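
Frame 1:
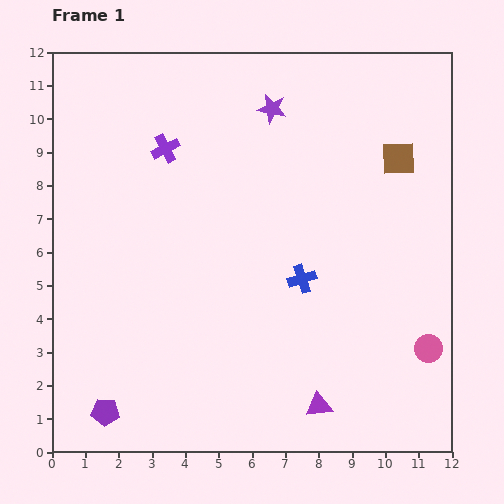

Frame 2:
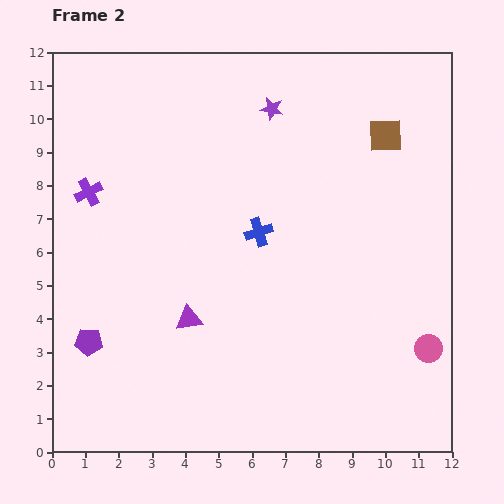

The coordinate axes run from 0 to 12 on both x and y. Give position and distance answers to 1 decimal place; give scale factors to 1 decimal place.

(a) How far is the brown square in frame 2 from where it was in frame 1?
0.8

The brown square moved from (10.4, 8.8) to (10.0, 9.5), a distance of √(0.4² + 0.7²) ≈ 0.8.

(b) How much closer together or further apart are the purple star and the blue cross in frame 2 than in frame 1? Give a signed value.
-1.5

Distance in frame 1: 5.2. Distance in frame 2: 3.7.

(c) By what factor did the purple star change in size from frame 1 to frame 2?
0.8×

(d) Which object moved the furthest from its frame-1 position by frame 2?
the purple triangle

(moved 4.7; next 2.6)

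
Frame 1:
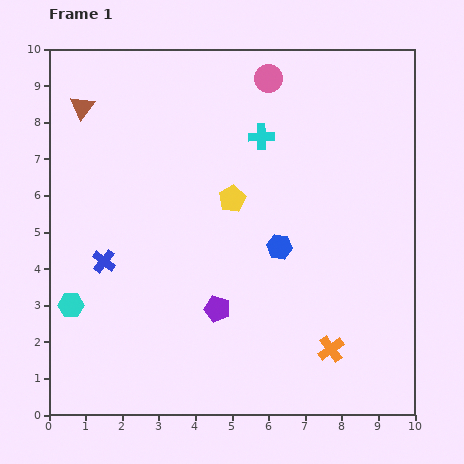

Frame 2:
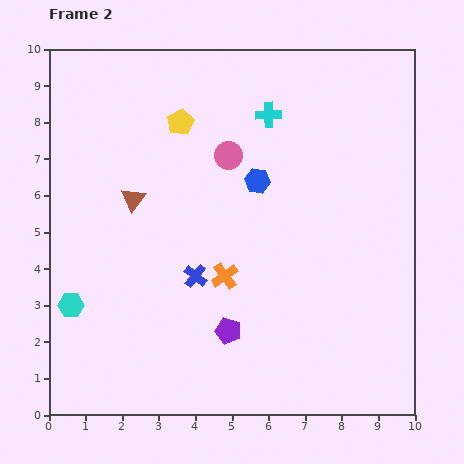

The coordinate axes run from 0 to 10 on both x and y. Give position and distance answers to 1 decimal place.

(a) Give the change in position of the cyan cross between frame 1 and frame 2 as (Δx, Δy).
(0.2, 0.6)

The cyan cross was at (5.8, 7.6) in frame 1 and (6.0, 8.2) in frame 2.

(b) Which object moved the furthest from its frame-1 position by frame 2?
the orange cross

(moved 3.5; next 2.9)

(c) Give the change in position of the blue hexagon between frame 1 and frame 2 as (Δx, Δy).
(-0.6, 1.8)

The blue hexagon was at (6.3, 4.6) in frame 1 and (5.7, 6.4) in frame 2.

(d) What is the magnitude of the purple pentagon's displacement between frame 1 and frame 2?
0.7

The purple pentagon moved from (4.6, 2.9) to (4.9, 2.3), a distance of √(0.3² + 0.6²) ≈ 0.7.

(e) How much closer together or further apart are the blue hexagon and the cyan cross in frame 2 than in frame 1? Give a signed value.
-1.2

Distance in frame 1: 3.0. Distance in frame 2: 1.8.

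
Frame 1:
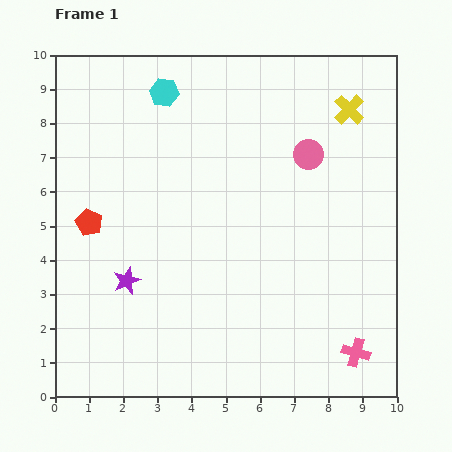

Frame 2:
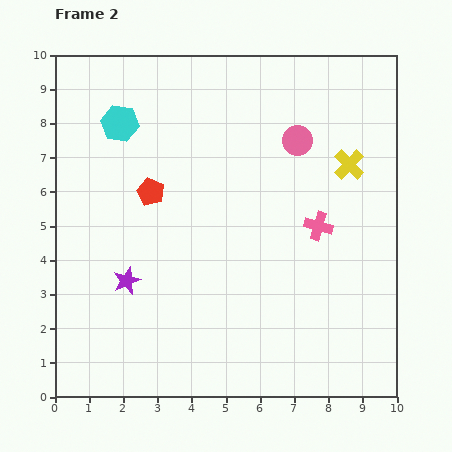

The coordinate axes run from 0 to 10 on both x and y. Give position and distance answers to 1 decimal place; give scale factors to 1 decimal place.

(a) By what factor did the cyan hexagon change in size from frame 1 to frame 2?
1.3×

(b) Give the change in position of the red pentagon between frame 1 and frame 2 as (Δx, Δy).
(1.8, 0.9)

The red pentagon was at (1.0, 5.1) in frame 1 and (2.8, 6.0) in frame 2.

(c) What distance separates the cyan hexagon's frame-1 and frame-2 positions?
1.6

The cyan hexagon moved from (3.2, 8.9) to (1.9, 8.0), a distance of √(1.3² + 0.9²) ≈ 1.6.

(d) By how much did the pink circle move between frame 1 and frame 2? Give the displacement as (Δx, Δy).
(-0.3, 0.4)

The pink circle was at (7.4, 7.1) in frame 1 and (7.1, 7.5) in frame 2.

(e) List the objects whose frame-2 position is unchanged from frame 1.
the purple star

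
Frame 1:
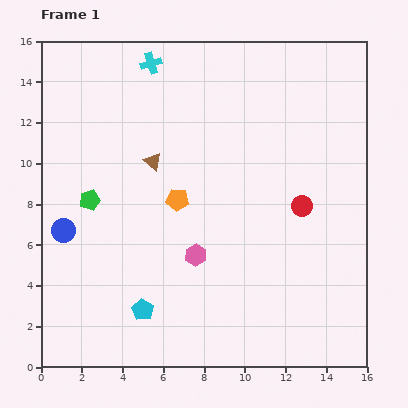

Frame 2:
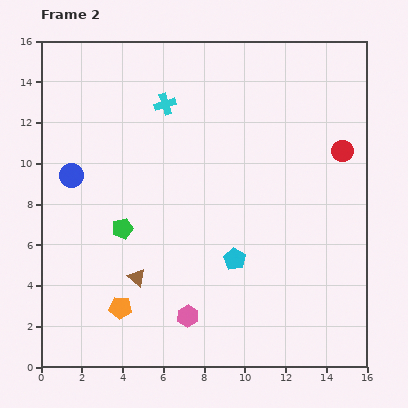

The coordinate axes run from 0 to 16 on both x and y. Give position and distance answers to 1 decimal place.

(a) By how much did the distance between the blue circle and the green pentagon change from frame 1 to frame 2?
+1.6

Distance in frame 1: 2.0. Distance in frame 2: 3.6.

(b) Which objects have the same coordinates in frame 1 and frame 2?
none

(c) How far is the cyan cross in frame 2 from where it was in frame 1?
2.1

The cyan cross moved from (5.4, 14.9) to (6.1, 12.9), a distance of √(0.7² + 2.0²) ≈ 2.1.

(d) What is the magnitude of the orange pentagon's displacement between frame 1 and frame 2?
6.0

The orange pentagon moved from (6.7, 8.2) to (3.9, 2.9), a distance of √(2.8² + 5.3²) ≈ 6.0.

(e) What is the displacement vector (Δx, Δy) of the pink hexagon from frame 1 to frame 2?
(-0.4, -3.0)

The pink hexagon was at (7.6, 5.5) in frame 1 and (7.2, 2.5) in frame 2.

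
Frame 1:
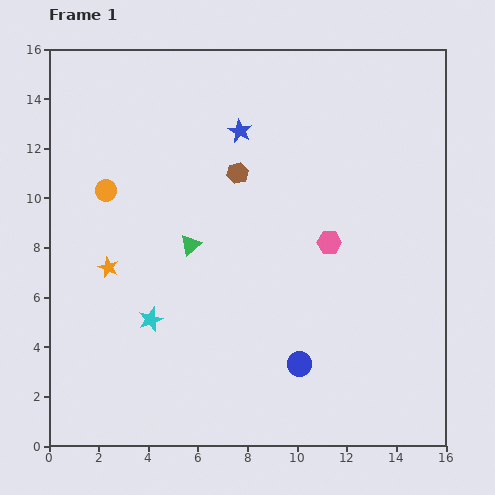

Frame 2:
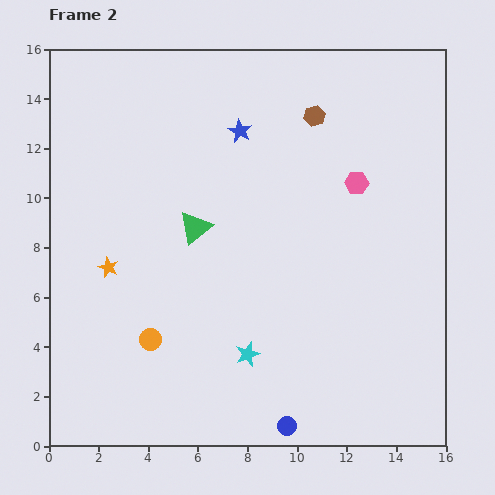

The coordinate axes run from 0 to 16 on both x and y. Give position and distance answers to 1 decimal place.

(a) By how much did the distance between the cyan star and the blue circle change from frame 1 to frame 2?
-3.0

Distance in frame 1: 6.3. Distance in frame 2: 3.3.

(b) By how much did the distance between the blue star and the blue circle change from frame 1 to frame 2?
+2.4

Distance in frame 1: 9.7. Distance in frame 2: 12.1.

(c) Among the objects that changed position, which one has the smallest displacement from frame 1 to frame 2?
the green triangle

(moved 0.7)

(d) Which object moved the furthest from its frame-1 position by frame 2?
the orange circle

(moved 6.3; next 4.1)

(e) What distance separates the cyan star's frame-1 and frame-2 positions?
4.1

The cyan star moved from (4.1, 5.1) to (8.0, 3.7), a distance of √(3.9² + 1.4²) ≈ 4.1.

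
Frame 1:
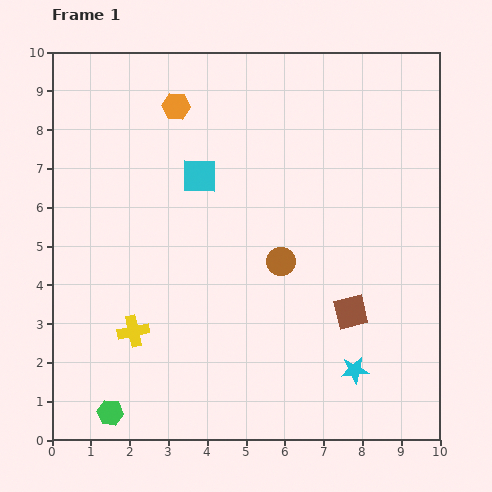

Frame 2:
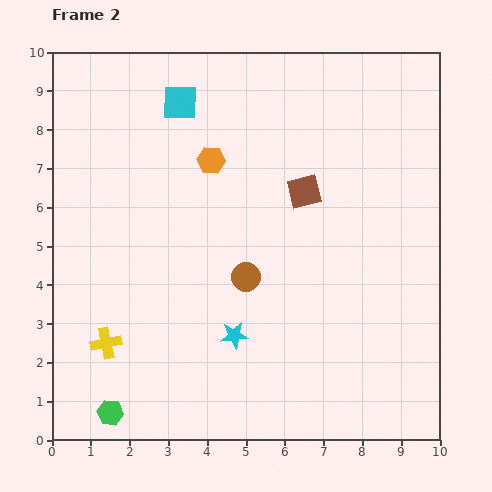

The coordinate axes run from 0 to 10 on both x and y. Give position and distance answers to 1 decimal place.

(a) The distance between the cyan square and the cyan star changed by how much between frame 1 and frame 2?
-0.2

Distance in frame 1: 6.4. Distance in frame 2: 6.2.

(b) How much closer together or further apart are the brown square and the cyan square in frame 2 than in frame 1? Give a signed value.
-1.3

Distance in frame 1: 5.2. Distance in frame 2: 3.9.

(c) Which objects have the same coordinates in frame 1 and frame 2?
the green hexagon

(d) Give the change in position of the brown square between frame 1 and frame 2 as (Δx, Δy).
(-1.2, 3.1)

The brown square was at (7.7, 3.3) in frame 1 and (6.5, 6.4) in frame 2.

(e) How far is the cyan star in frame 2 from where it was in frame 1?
3.2

The cyan star moved from (7.8, 1.8) to (4.7, 2.7), a distance of √(3.1² + 0.9²) ≈ 3.2.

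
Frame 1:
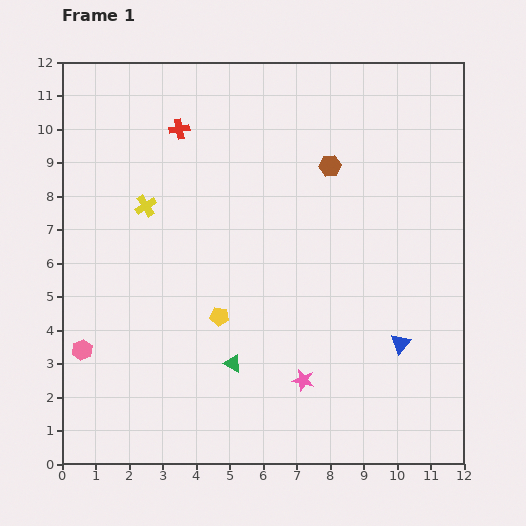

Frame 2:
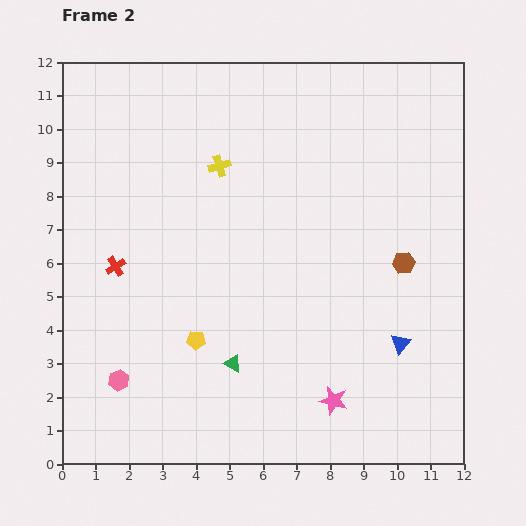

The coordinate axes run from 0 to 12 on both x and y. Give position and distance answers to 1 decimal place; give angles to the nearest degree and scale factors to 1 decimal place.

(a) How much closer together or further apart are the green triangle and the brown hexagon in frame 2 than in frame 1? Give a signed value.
-0.7

Distance in frame 1: 6.6. Distance in frame 2: 5.9.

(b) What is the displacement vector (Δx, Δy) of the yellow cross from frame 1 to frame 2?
(2.2, 1.2)

The yellow cross was at (2.5, 7.7) in frame 1 and (4.7, 8.9) in frame 2.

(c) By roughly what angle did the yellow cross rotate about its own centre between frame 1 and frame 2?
15° clockwise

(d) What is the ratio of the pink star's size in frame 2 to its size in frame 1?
1.3×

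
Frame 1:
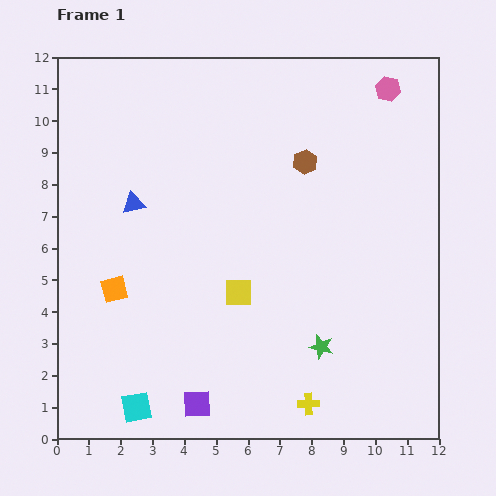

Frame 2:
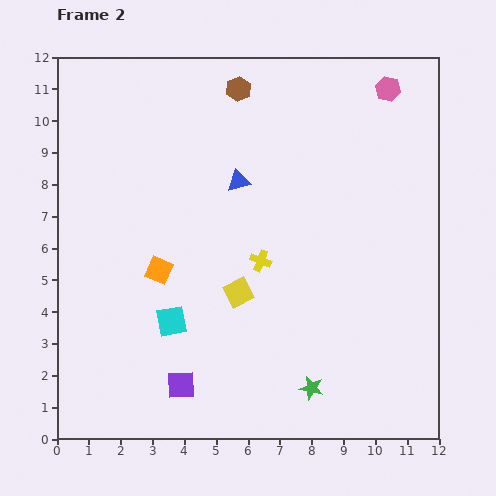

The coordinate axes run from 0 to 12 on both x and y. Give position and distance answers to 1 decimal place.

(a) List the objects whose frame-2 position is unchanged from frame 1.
the yellow square, the pink hexagon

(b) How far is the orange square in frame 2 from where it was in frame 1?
1.5

The orange square moved from (1.8, 4.7) to (3.2, 5.3), a distance of √(1.4² + 0.6²) ≈ 1.5.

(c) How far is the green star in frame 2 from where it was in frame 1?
1.3

The green star moved from (8.3, 2.9) to (8.0, 1.6), a distance of √(0.3² + 1.3²) ≈ 1.3.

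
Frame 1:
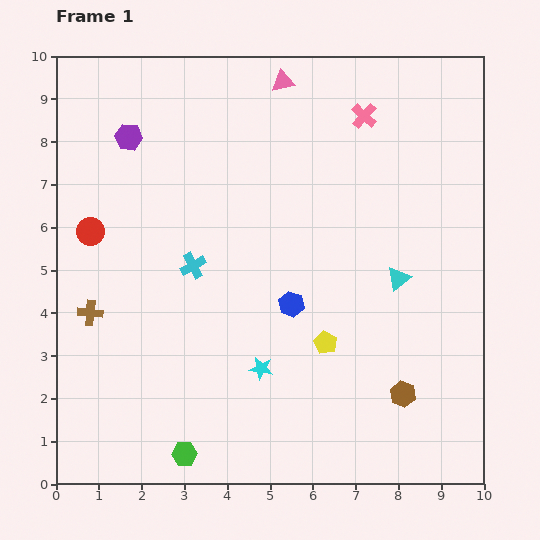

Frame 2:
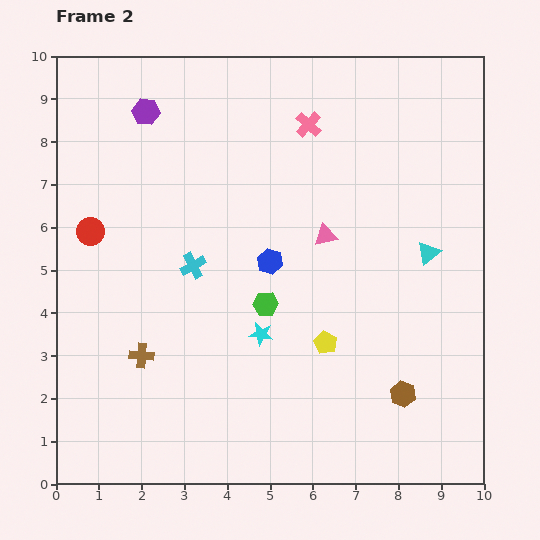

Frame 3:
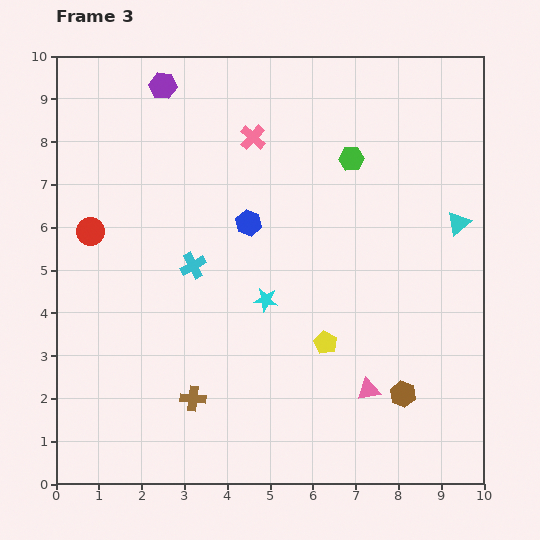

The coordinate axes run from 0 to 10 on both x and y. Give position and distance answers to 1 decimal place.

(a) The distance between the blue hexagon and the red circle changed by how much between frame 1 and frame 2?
-0.7

Distance in frame 1: 5.0. Distance in frame 2: 4.3.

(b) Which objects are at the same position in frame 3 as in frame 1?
the red circle, the cyan cross, the brown hexagon, the yellow pentagon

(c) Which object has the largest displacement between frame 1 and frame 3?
the green hexagon

(moved 7.9; next 7.5)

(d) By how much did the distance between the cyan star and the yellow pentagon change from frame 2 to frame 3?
+0.2

Distance in frame 2: 1.5. Distance in frame 3: 1.7.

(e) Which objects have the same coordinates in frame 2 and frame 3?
the red circle, the cyan cross, the brown hexagon, the yellow pentagon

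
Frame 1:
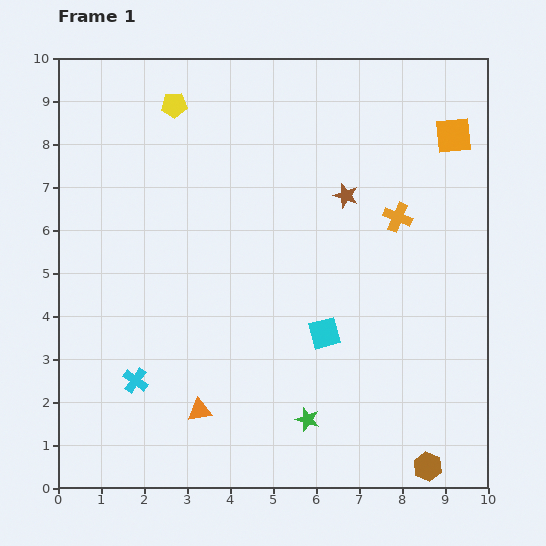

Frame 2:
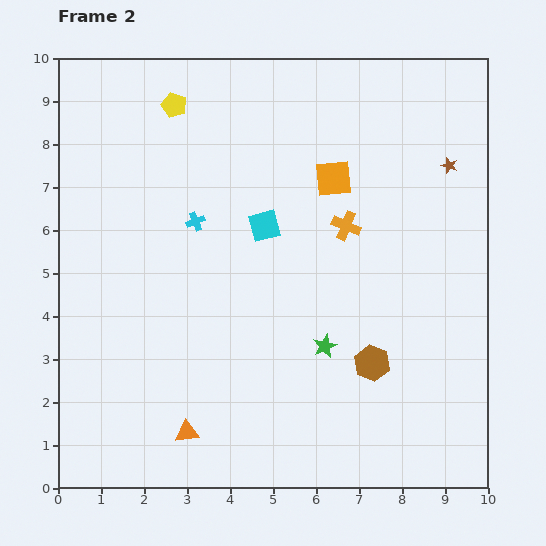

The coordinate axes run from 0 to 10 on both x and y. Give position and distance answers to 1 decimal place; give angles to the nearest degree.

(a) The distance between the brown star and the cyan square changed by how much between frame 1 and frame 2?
+1.3

Distance in frame 1: 3.2. Distance in frame 2: 4.5.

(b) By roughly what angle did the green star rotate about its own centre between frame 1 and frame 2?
31° clockwise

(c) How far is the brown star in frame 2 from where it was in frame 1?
2.5

The brown star moved from (6.7, 6.8) to (9.1, 7.5), a distance of √(2.4² + 0.7²) ≈ 2.5.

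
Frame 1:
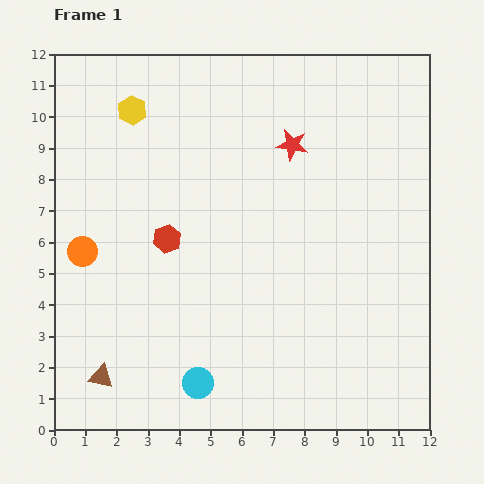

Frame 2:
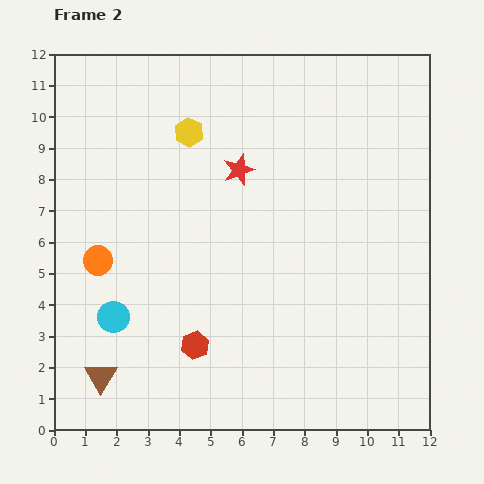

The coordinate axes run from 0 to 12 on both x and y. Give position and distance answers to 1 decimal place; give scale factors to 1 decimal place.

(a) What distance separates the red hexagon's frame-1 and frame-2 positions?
3.5

The red hexagon moved from (3.6, 6.1) to (4.5, 2.7), a distance of √(0.9² + 3.4²) ≈ 3.5.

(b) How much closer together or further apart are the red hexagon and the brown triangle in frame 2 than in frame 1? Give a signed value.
-1.7

Distance in frame 1: 4.9. Distance in frame 2: 3.2.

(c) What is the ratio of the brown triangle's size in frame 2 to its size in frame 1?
1.3×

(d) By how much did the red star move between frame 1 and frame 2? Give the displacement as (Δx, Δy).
(-1.7, -0.8)

The red star was at (7.6, 9.1) in frame 1 and (5.9, 8.3) in frame 2.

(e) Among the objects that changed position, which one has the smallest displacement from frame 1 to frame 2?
the orange circle

(moved 0.6)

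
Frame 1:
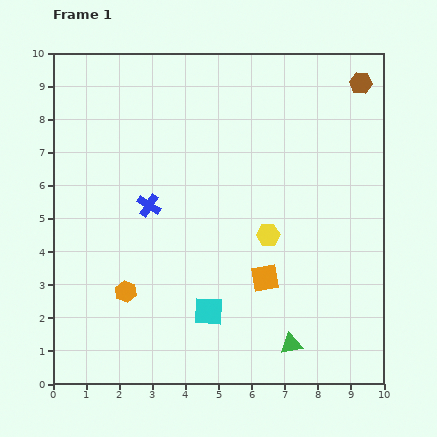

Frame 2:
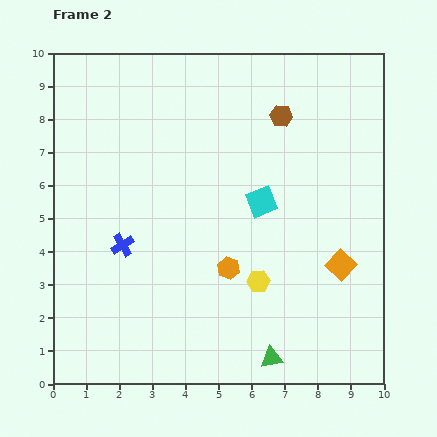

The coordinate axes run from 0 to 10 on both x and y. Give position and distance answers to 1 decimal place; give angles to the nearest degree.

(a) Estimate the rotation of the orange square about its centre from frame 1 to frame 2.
36° counter-clockwise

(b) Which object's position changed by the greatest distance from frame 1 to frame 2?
the cyan square

(moved 3.7; next 3.2)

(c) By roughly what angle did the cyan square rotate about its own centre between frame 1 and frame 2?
24° counter-clockwise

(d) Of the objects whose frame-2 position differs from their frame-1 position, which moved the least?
the green triangle

(moved 0.7)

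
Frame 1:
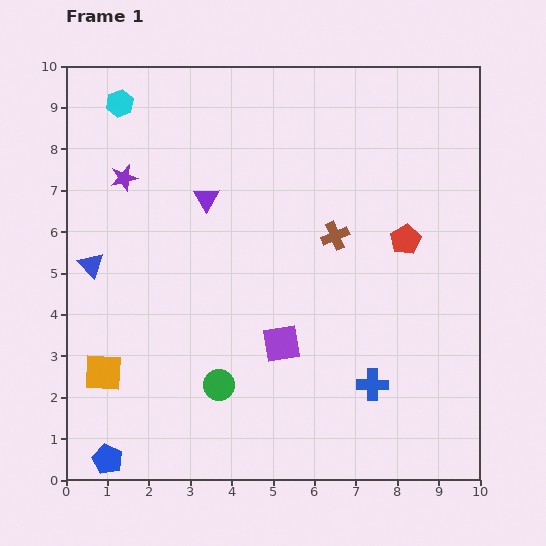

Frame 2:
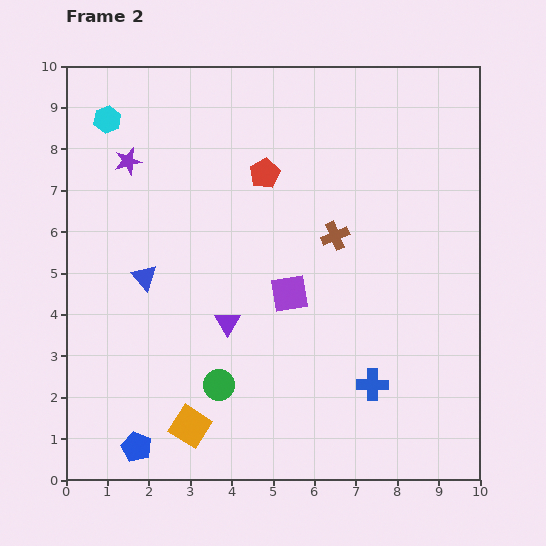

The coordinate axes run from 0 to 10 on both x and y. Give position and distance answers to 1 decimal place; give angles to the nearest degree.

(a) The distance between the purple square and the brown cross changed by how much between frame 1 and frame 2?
-1.1

Distance in frame 1: 2.9. Distance in frame 2: 1.8.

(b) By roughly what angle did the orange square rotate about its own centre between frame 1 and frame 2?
29° clockwise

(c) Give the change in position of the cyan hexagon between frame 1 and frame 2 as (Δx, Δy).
(-0.3, -0.4)

The cyan hexagon was at (1.3, 9.1) in frame 1 and (1.0, 8.7) in frame 2.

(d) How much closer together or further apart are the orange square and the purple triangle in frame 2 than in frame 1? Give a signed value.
-2.2

Distance in frame 1: 4.9. Distance in frame 2: 2.7.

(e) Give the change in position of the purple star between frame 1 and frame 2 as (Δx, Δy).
(0.1, 0.4)

The purple star was at (1.4, 7.3) in frame 1 and (1.5, 7.7) in frame 2.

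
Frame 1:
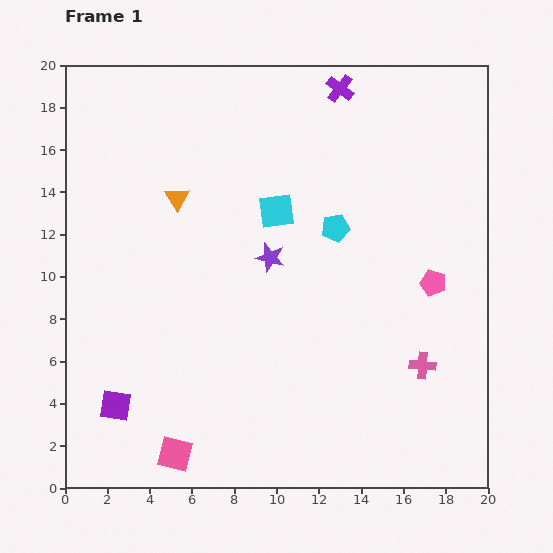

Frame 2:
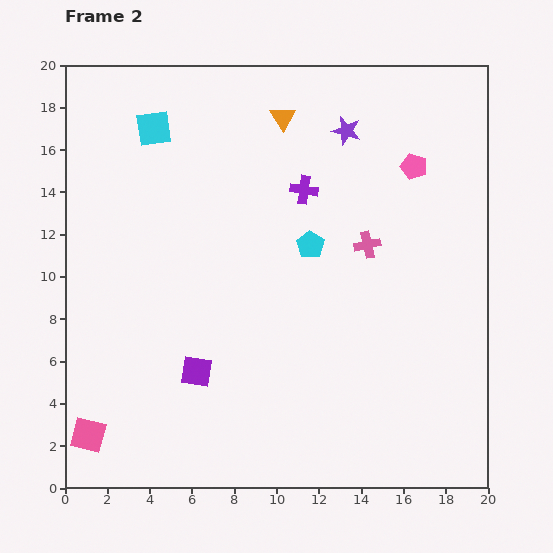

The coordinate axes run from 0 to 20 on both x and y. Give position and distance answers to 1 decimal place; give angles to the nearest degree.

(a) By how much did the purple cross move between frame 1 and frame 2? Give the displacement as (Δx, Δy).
(-1.7, -4.8)

The purple cross was at (13.0, 18.9) in frame 1 and (11.3, 14.1) in frame 2.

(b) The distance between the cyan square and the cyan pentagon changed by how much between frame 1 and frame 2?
+6.3

Distance in frame 1: 2.9. Distance in frame 2: 9.2.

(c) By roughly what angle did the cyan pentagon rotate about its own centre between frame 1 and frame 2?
26° counter-clockwise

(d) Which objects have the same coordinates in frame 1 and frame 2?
none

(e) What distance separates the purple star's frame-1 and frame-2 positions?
7.0

The purple star moved from (9.7, 10.9) to (13.3, 16.9), a distance of √(3.6² + 6.0²) ≈ 7.0.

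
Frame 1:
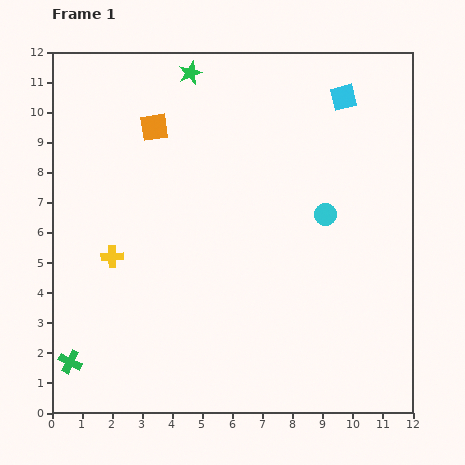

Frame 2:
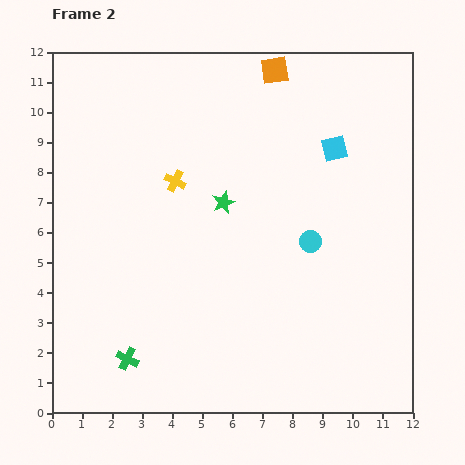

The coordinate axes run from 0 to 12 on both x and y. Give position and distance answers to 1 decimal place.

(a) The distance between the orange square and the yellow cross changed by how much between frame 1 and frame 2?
+0.5

Distance in frame 1: 4.5. Distance in frame 2: 5.0.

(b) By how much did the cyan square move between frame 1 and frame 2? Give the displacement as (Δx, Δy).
(-0.3, -1.7)

The cyan square was at (9.7, 10.5) in frame 1 and (9.4, 8.8) in frame 2.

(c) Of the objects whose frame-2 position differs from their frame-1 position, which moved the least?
the cyan circle

(moved 1.0)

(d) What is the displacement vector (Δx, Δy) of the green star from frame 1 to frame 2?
(1.1, -4.3)

The green star was at (4.6, 11.3) in frame 1 and (5.7, 7.0) in frame 2.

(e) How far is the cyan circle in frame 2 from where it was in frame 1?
1.0

The cyan circle moved from (9.1, 6.6) to (8.6, 5.7), a distance of √(0.5² + 0.9²) ≈ 1.0.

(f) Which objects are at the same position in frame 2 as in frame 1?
none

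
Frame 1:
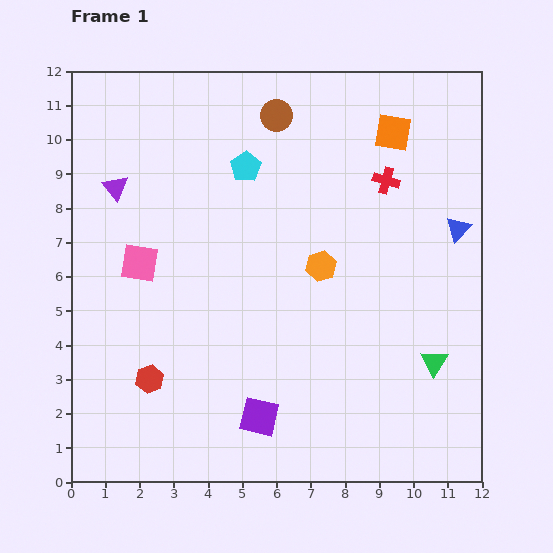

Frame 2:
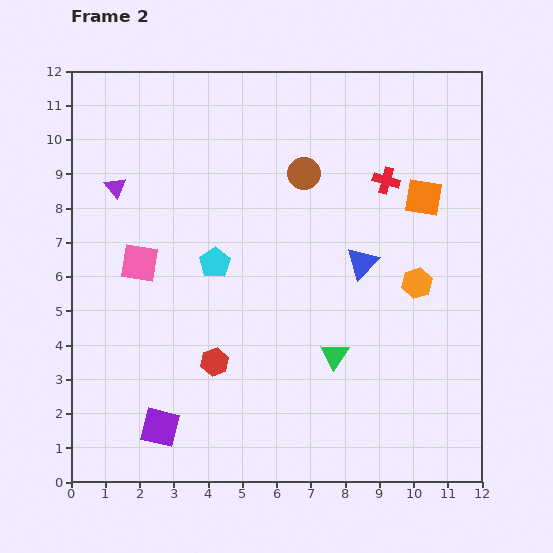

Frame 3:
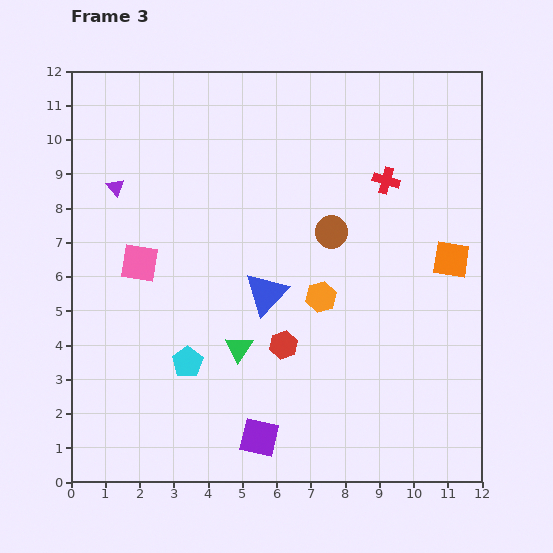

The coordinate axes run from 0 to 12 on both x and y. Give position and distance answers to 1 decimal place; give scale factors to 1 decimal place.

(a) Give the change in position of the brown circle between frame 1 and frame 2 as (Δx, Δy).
(0.8, -1.7)

The brown circle was at (6.0, 10.7) in frame 1 and (6.8, 9.0) in frame 2.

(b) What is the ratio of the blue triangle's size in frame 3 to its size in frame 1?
1.7×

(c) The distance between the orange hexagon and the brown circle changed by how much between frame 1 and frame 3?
-2.7

Distance in frame 1: 4.6. Distance in frame 3: 1.9.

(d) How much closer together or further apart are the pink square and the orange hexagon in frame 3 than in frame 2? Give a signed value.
-2.7

Distance in frame 2: 8.1. Distance in frame 3: 5.4.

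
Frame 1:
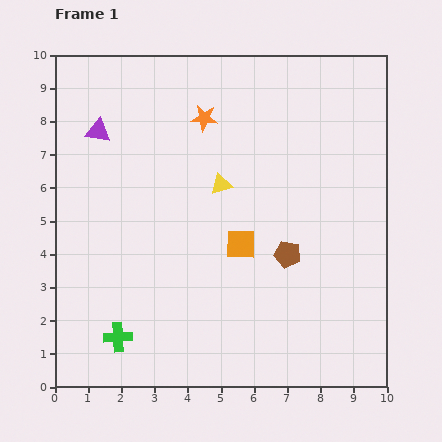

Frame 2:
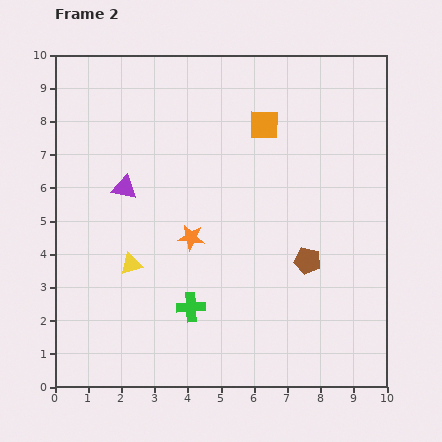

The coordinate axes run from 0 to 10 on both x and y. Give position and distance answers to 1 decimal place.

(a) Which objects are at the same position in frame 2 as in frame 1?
none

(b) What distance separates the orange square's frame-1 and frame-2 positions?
3.7

The orange square moved from (5.6, 4.3) to (6.3, 7.9), a distance of √(0.7² + 3.6²) ≈ 3.7.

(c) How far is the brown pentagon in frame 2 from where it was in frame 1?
0.6

The brown pentagon moved from (7.0, 4.0) to (7.6, 3.8), a distance of √(0.6² + 0.2²) ≈ 0.6.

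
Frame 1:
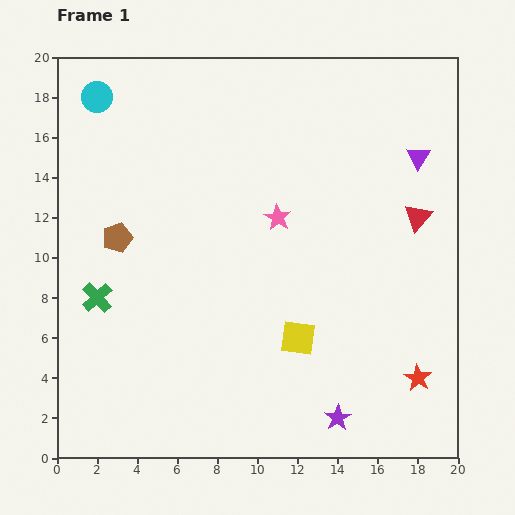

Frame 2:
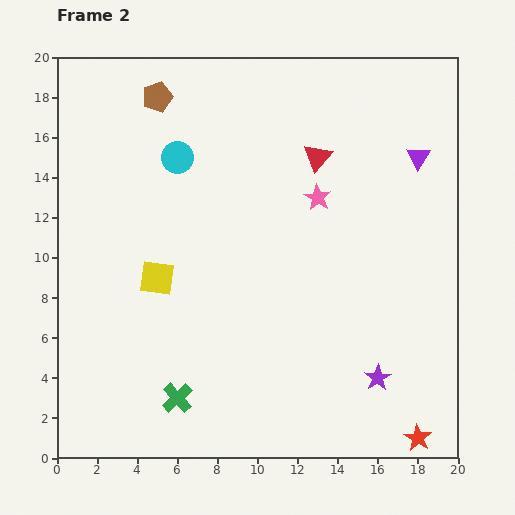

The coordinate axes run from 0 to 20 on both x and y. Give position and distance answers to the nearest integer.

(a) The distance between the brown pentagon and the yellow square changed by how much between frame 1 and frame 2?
-1

Distance in frame 1: 10. Distance in frame 2: 9.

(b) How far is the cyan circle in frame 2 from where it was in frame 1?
5

The cyan circle moved from (2, 18) to (6, 15), a distance of √(4² + 3²) ≈ 5.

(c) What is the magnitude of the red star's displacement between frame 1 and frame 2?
3

The red star moved from (18, 4) to (18, 1), a distance of √(0² + 3²) ≈ 3.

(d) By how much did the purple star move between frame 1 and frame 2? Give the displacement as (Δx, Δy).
(2, 2)

The purple star was at (14, 2) in frame 1 and (16, 4) in frame 2.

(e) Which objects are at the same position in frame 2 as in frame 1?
the purple triangle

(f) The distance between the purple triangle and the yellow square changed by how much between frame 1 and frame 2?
+3

Distance in frame 1: 11. Distance in frame 2: 14.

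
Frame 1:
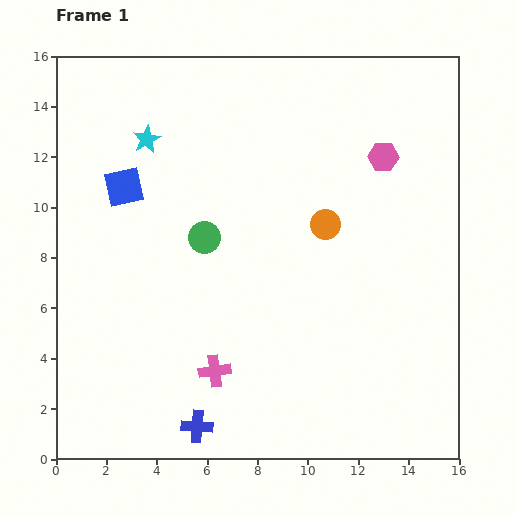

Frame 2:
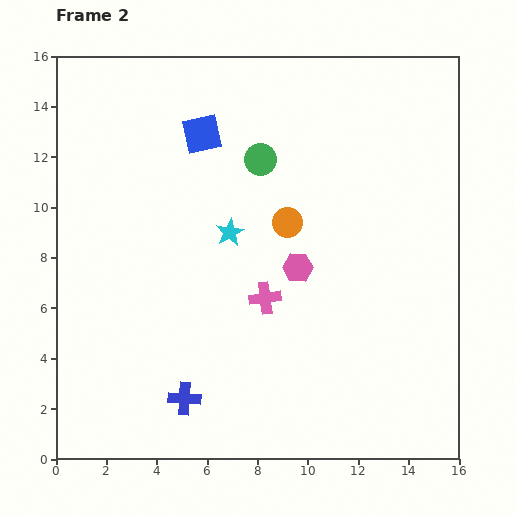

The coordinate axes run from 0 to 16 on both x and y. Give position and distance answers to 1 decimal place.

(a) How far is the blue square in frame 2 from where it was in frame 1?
3.7

The blue square moved from (2.7, 10.8) to (5.8, 12.9), a distance of √(3.1² + 2.1²) ≈ 3.7.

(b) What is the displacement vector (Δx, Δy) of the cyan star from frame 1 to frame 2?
(3.3, -3.7)

The cyan star was at (3.6, 12.7) in frame 1 and (6.9, 9.0) in frame 2.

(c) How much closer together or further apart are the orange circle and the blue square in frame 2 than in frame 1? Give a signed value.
-3.2

Distance in frame 1: 8.1. Distance in frame 2: 4.9.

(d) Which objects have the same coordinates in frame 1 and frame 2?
none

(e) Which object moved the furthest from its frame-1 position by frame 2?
the pink hexagon

(moved 5.6; next 5.0)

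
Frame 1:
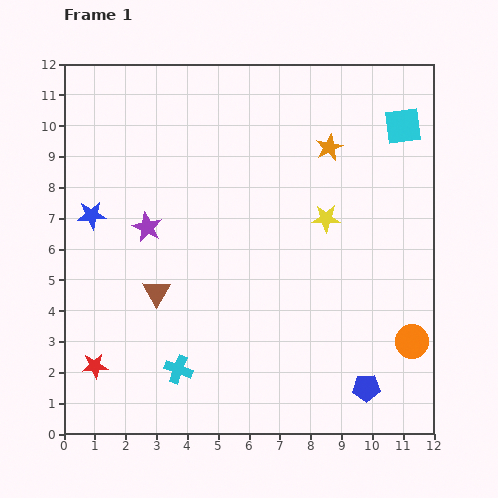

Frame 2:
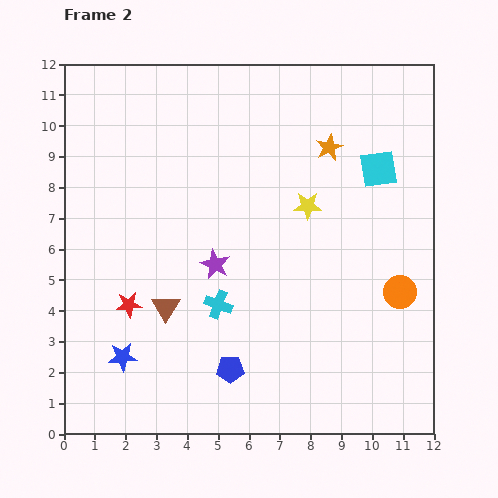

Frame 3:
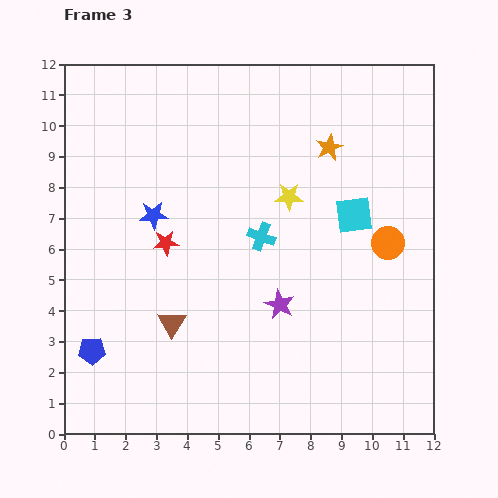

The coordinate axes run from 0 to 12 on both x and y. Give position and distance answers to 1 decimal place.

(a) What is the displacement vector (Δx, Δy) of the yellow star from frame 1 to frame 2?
(-0.6, 0.4)

The yellow star was at (8.5, 7.0) in frame 1 and (7.9, 7.4) in frame 2.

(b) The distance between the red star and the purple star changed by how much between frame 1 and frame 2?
-1.7

Distance in frame 1: 4.8. Distance in frame 2: 3.1.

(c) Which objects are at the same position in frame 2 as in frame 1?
the orange star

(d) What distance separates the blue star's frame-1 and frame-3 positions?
2.0

The blue star moved from (0.9, 7.1) to (2.9, 7.1), a distance of √(2.0² + 0.0²) ≈ 2.0.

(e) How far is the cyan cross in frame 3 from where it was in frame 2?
2.6

The cyan cross moved from (5.0, 4.2) to (6.4, 6.4), a distance of √(1.4² + 2.2²) ≈ 2.6.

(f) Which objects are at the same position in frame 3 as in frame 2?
the orange star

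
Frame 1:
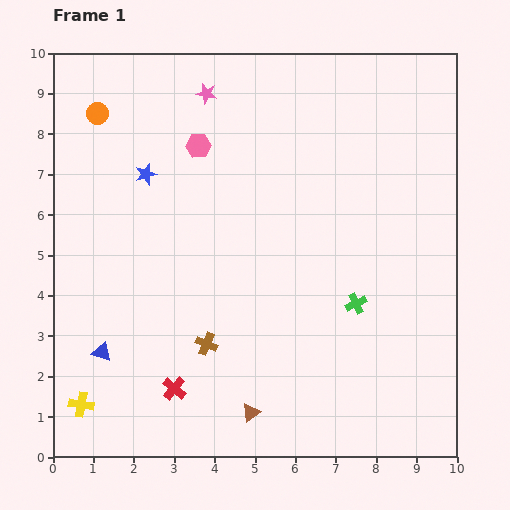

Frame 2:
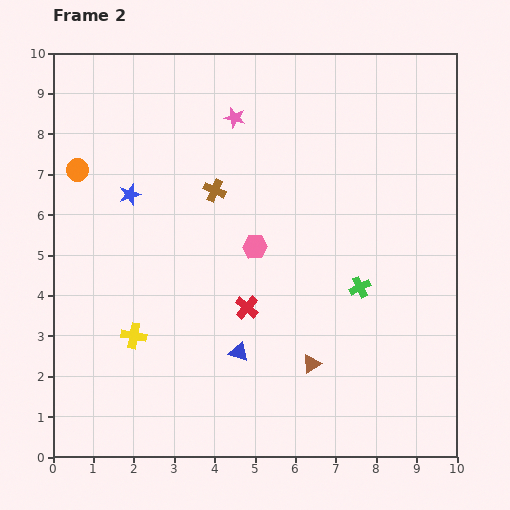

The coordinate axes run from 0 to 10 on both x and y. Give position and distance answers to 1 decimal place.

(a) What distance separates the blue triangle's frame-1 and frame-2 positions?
3.4

The blue triangle moved from (1.2, 2.6) to (4.6, 2.6), a distance of √(3.4² + 0.0²) ≈ 3.4.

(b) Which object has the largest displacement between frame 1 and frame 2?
the brown cross

(moved 3.8; next 3.4)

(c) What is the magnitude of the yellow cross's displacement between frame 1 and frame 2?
2.1

The yellow cross moved from (0.7, 1.3) to (2.0, 3.0), a distance of √(1.3² + 1.7²) ≈ 2.1.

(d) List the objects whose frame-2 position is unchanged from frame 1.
none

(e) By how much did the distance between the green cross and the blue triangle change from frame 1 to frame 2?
-3.0

Distance in frame 1: 6.4. Distance in frame 2: 3.4.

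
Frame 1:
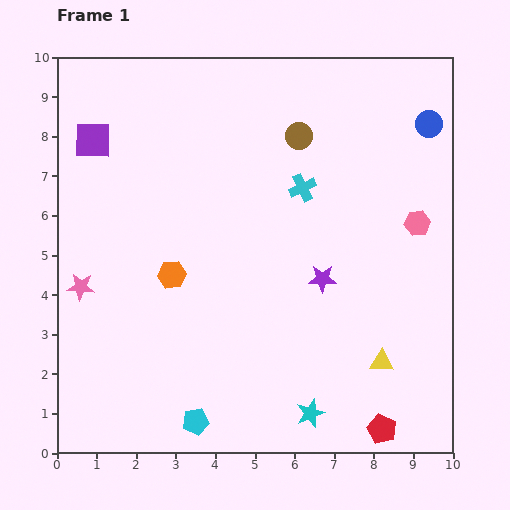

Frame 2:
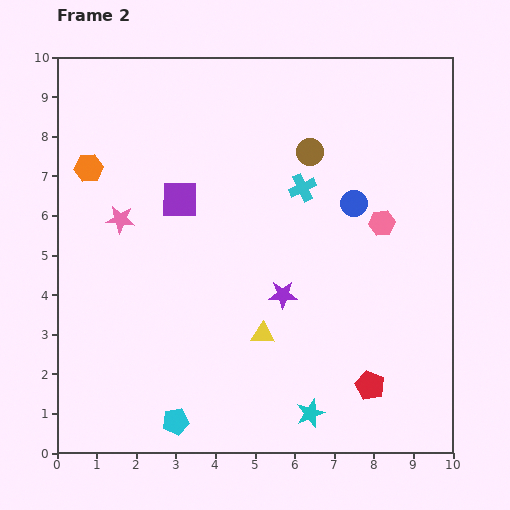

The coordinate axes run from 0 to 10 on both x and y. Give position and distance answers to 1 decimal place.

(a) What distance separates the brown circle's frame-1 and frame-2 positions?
0.5

The brown circle moved from (6.1, 8.0) to (6.4, 7.6), a distance of √(0.3² + 0.4²) ≈ 0.5.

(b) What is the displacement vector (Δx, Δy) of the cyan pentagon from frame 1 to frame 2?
(-0.5, 0.0)

The cyan pentagon was at (3.5, 0.8) in frame 1 and (3.0, 0.8) in frame 2.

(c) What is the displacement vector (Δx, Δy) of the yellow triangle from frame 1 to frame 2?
(-3.0, 0.7)

The yellow triangle was at (8.2, 2.3) in frame 1 and (5.2, 3.0) in frame 2.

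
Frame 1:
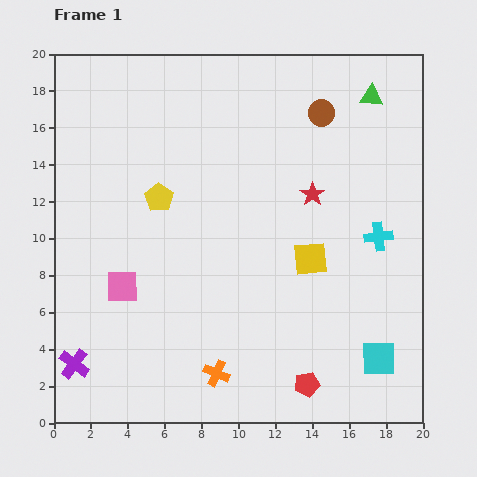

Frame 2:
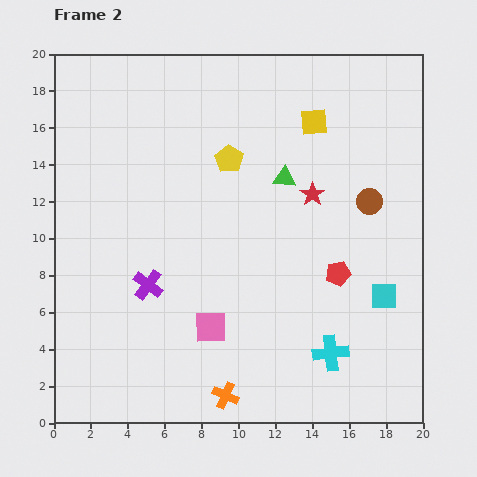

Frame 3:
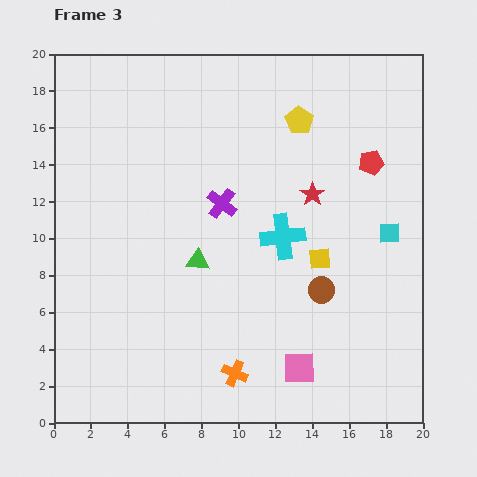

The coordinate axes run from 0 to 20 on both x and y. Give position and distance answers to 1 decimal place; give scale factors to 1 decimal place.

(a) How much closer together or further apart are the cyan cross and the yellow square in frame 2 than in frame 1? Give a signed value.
+8.6

Distance in frame 1: 3.9. Distance in frame 2: 12.5.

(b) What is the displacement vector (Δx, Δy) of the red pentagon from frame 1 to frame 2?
(1.7, 6.0)

The red pentagon was at (13.7, 2.1) in frame 1 and (15.4, 8.1) in frame 2.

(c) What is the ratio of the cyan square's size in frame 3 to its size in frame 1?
0.6×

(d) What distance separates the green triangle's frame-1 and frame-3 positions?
12.9

The green triangle moved from (17.2, 17.7) to (7.8, 8.8), a distance of √(9.4² + 8.9²) ≈ 12.9.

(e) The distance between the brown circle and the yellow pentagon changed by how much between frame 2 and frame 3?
+1.4

Distance in frame 2: 7.9. Distance in frame 3: 9.3.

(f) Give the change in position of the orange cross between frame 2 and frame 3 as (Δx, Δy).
(0.5, 1.2)

The orange cross was at (9.3, 1.5) in frame 2 and (9.8, 2.7) in frame 3.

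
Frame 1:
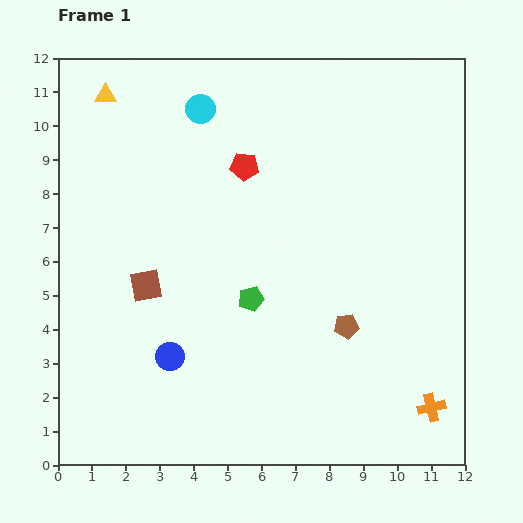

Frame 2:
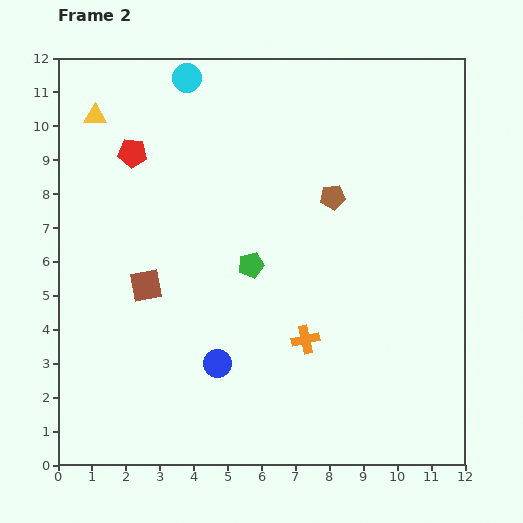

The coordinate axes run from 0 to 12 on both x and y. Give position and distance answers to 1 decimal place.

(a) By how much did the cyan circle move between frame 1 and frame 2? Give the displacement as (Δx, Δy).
(-0.4, 0.9)

The cyan circle was at (4.2, 10.5) in frame 1 and (3.8, 11.4) in frame 2.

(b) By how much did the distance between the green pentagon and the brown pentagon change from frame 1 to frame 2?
+0.2

Distance in frame 1: 2.9. Distance in frame 2: 3.1.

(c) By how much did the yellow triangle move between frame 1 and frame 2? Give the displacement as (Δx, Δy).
(-0.3, -0.6)

The yellow triangle was at (1.4, 10.9) in frame 1 and (1.1, 10.3) in frame 2.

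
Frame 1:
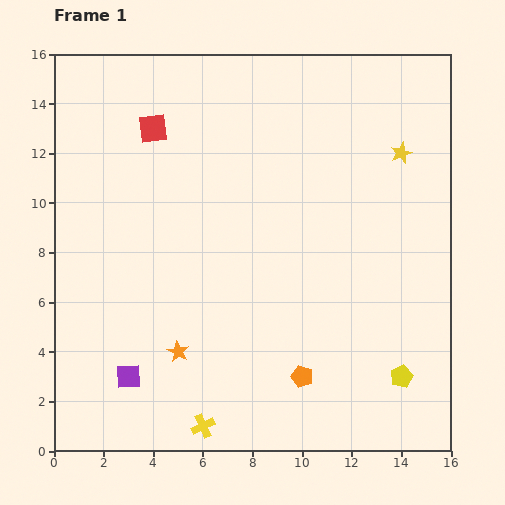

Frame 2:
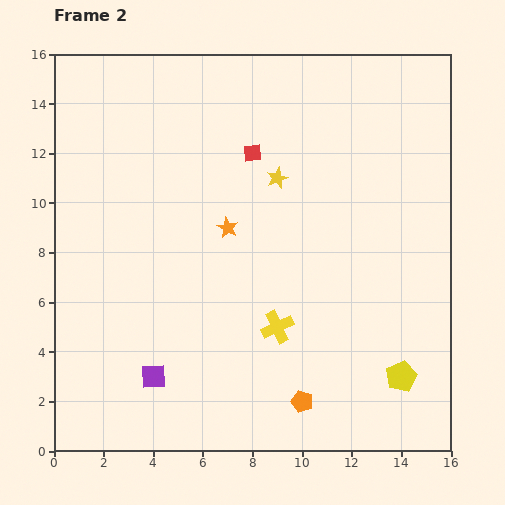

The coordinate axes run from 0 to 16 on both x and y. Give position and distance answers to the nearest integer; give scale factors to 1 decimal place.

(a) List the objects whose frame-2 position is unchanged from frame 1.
the yellow pentagon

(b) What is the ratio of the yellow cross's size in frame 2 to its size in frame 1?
1.4×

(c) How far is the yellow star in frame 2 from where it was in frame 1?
5

The yellow star moved from (14, 12) to (9, 11), a distance of √(5² + 1²) ≈ 5.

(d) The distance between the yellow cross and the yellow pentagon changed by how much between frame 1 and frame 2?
-3

Distance in frame 1: 8. Distance in frame 2: 5.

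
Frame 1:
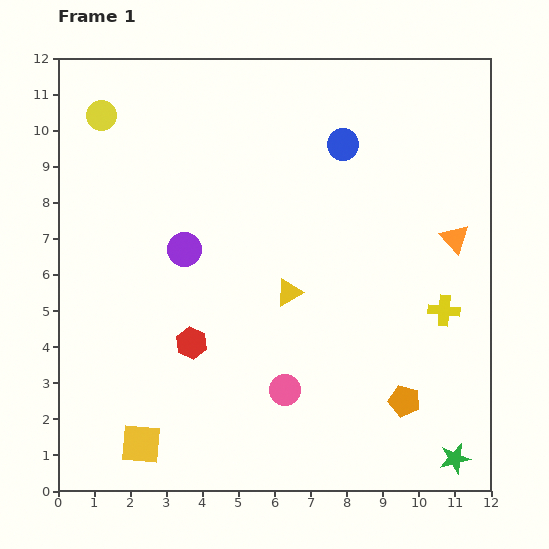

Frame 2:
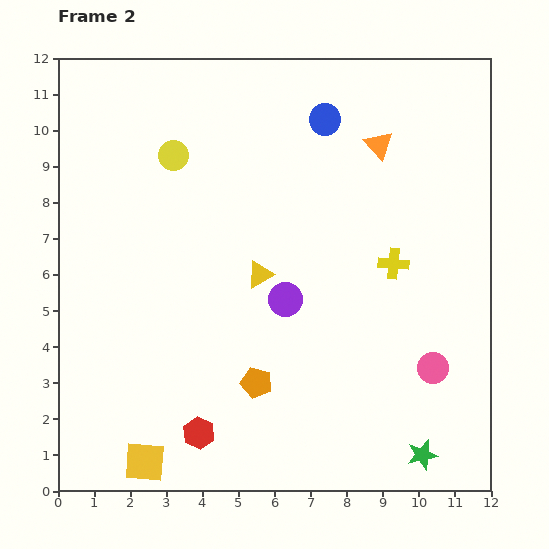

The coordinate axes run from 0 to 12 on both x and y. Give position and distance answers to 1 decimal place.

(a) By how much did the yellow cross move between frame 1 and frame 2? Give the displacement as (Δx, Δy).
(-1.4, 1.3)

The yellow cross was at (10.7, 5.0) in frame 1 and (9.3, 6.3) in frame 2.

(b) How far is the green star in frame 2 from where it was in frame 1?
0.9

The green star moved from (11.0, 0.9) to (10.1, 1.0), a distance of √(0.9² + 0.1²) ≈ 0.9.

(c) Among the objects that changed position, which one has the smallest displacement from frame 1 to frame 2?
the yellow square

(moved 0.5)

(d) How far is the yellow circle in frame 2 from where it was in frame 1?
2.3

The yellow circle moved from (1.2, 10.4) to (3.2, 9.3), a distance of √(2.0² + 1.1²) ≈ 2.3.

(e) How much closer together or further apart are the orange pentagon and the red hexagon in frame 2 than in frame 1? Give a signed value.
-4.0

Distance in frame 1: 6.1. Distance in frame 2: 2.1.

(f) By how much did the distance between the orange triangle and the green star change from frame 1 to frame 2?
+2.6

Distance in frame 1: 6.1. Distance in frame 2: 8.7.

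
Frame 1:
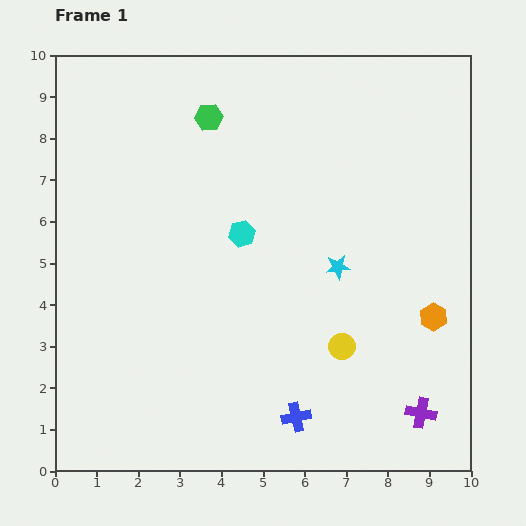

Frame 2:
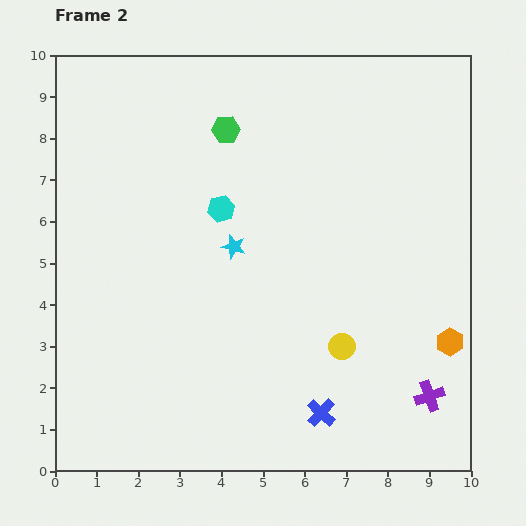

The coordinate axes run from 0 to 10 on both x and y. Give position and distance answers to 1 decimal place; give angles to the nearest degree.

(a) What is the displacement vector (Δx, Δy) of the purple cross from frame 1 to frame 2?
(0.2, 0.4)

The purple cross was at (8.8, 1.4) in frame 1 and (9.0, 1.8) in frame 2.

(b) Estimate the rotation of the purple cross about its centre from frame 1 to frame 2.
31° counter-clockwise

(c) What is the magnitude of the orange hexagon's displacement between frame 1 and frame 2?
0.7

The orange hexagon moved from (9.1, 3.7) to (9.5, 3.1), a distance of √(0.4² + 0.6²) ≈ 0.7.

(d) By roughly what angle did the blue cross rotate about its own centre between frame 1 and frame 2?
35° counter-clockwise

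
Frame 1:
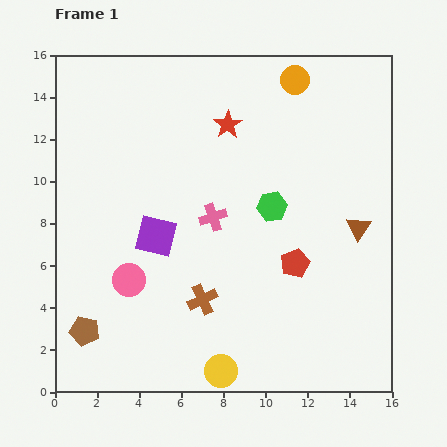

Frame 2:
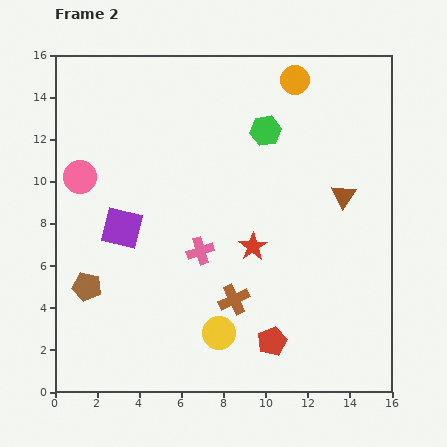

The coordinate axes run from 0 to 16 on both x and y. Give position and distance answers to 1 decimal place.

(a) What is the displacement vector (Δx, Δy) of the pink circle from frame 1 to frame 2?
(-2.3, 4.9)

The pink circle was at (3.5, 5.3) in frame 1 and (1.2, 10.2) in frame 2.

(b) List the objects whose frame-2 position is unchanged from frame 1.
the orange circle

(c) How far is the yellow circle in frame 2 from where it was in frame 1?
1.8

The yellow circle moved from (7.9, 1.0) to (7.8, 2.8), a distance of √(0.1² + 1.8²) ≈ 1.8.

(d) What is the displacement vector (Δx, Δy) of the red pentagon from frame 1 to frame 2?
(-1.1, -3.7)

The red pentagon was at (11.4, 6.1) in frame 1 and (10.3, 2.4) in frame 2.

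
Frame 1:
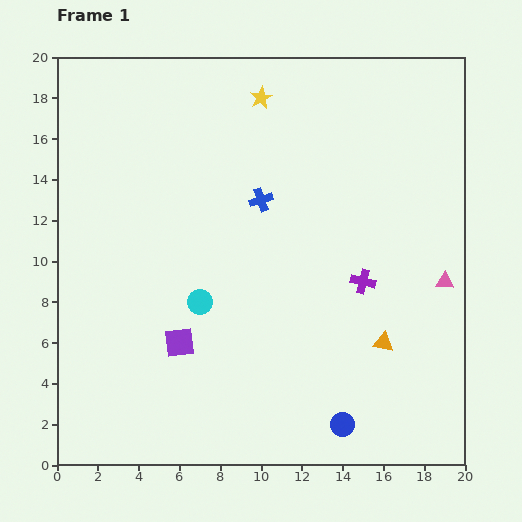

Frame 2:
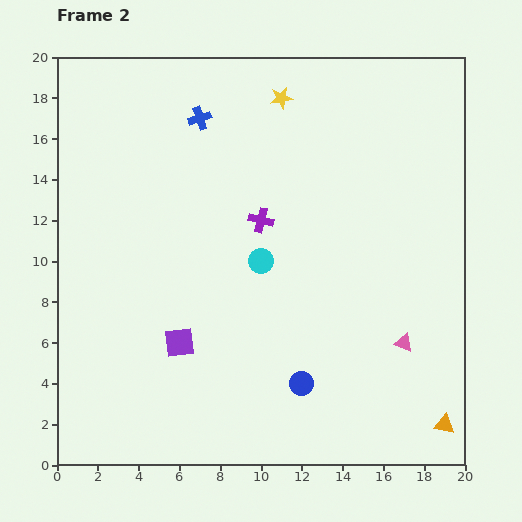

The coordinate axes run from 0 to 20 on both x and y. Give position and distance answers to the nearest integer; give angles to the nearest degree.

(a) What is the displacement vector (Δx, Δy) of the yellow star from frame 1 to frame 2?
(1, 0)

The yellow star was at (10, 18) in frame 1 and (11, 18) in frame 2.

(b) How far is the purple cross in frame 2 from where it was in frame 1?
6

The purple cross moved from (15, 9) to (10, 12), a distance of √(5² + 3²) ≈ 6.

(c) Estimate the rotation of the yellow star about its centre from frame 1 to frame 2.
18° clockwise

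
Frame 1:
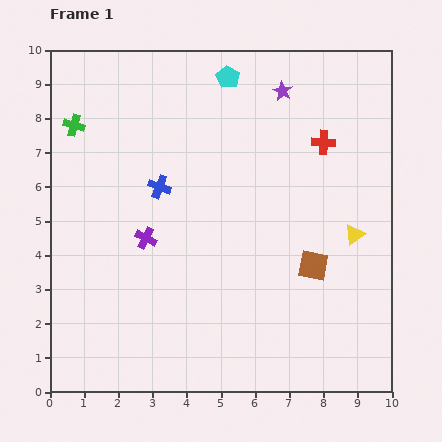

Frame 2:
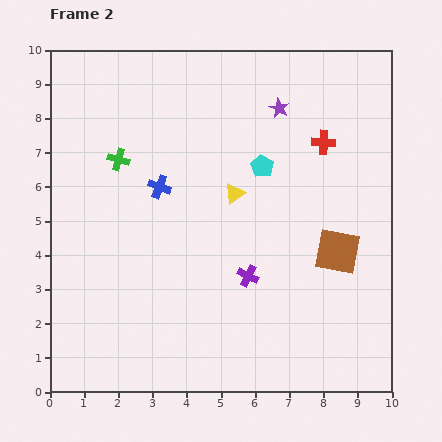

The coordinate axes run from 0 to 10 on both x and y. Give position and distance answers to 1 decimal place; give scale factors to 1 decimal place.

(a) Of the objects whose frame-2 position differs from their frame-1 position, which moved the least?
the purple star

(moved 0.5)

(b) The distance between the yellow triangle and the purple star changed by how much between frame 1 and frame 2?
-1.9

Distance in frame 1: 4.7. Distance in frame 2: 2.8.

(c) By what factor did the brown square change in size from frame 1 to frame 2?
1.5×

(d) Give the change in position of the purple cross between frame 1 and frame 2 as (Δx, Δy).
(3.0, -1.1)

The purple cross was at (2.8, 4.5) in frame 1 and (5.8, 3.4) in frame 2.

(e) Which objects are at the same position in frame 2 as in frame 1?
the blue cross, the red cross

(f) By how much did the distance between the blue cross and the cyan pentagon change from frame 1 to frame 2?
-0.7

Distance in frame 1: 3.8. Distance in frame 2: 3.1.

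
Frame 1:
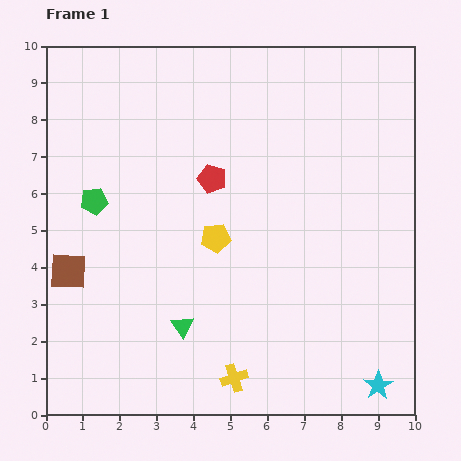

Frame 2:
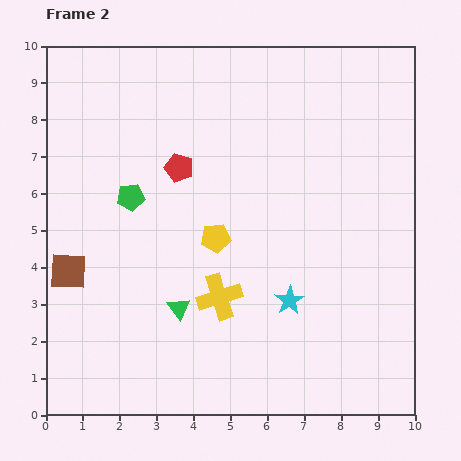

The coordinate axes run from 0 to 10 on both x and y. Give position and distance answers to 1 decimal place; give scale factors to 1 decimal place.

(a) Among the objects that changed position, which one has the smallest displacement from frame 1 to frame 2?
the green triangle

(moved 0.5)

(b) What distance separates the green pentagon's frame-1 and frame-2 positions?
1.0

The green pentagon moved from (1.3, 5.8) to (2.3, 5.9), a distance of √(1.0² + 0.1²) ≈ 1.0.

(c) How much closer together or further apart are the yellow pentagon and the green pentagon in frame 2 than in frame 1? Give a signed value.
-0.9

Distance in frame 1: 3.4. Distance in frame 2: 2.5.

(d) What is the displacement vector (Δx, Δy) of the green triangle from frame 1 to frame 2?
(-0.1, 0.5)

The green triangle was at (3.7, 2.4) in frame 1 and (3.6, 2.9) in frame 2.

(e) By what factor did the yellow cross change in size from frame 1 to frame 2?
1.7×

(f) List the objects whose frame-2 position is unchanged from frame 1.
the brown square, the yellow pentagon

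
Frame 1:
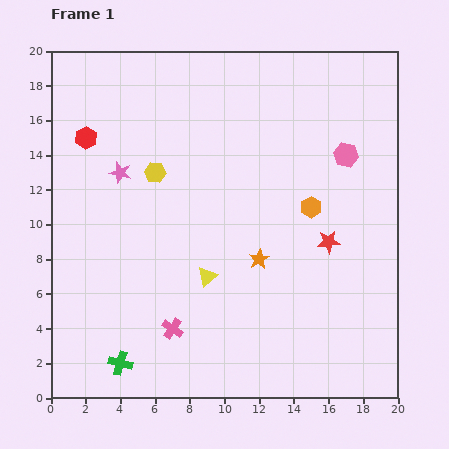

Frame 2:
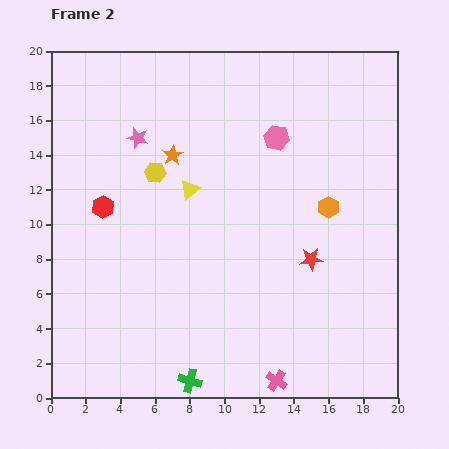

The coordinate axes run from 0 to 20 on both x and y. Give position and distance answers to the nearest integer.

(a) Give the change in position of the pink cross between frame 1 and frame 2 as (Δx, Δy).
(6, -3)

The pink cross was at (7, 4) in frame 1 and (13, 1) in frame 2.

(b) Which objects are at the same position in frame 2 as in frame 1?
the yellow hexagon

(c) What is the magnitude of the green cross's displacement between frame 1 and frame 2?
4

The green cross moved from (4, 2) to (8, 1), a distance of √(4² + 1²) ≈ 4.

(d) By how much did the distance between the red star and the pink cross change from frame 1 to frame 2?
-3

Distance in frame 1: 10. Distance in frame 2: 7.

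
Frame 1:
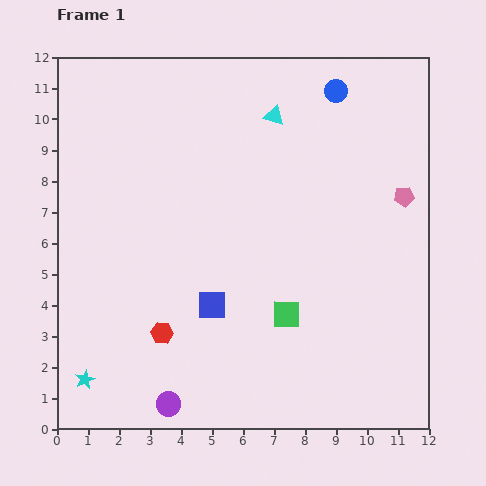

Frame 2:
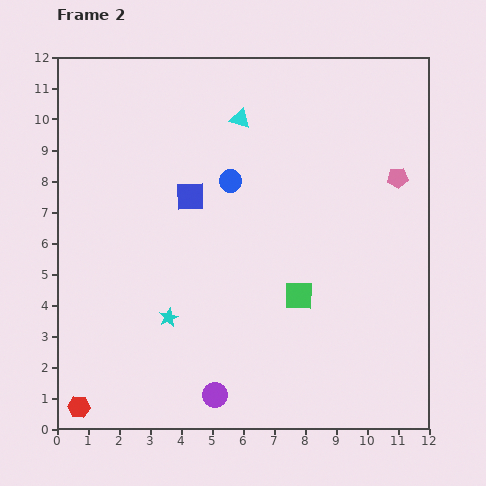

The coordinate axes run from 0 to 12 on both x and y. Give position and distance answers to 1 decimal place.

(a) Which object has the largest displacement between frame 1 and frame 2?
the blue circle

(moved 4.5; next 3.6)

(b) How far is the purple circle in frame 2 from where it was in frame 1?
1.5

The purple circle moved from (3.6, 0.8) to (5.1, 1.1), a distance of √(1.5² + 0.3²) ≈ 1.5.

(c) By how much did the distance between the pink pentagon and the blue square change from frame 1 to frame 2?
-0.4

Distance in frame 1: 7.1. Distance in frame 2: 6.7.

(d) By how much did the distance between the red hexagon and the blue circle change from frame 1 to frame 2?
-0.8

Distance in frame 1: 9.6. Distance in frame 2: 8.8.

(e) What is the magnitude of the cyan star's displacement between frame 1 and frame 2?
3.4

The cyan star moved from (0.9, 1.6) to (3.6, 3.6), a distance of √(2.7² + 2.0²) ≈ 3.4.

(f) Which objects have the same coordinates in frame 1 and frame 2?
none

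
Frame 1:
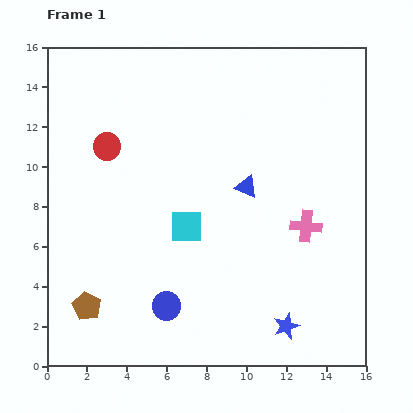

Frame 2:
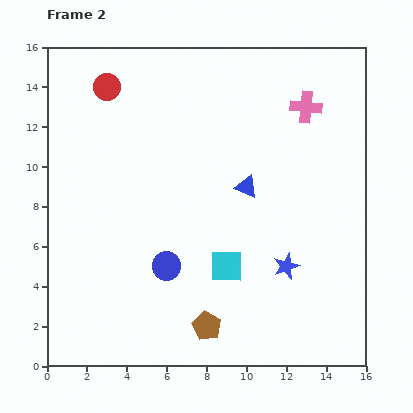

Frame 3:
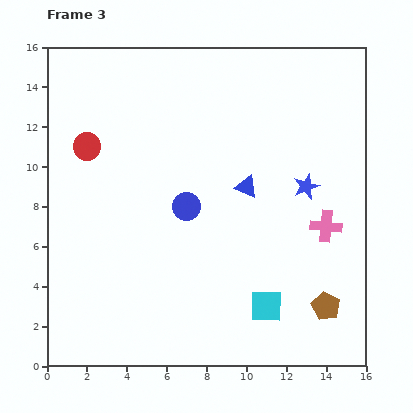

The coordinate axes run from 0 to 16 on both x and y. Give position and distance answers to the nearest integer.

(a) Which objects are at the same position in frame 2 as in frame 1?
the blue triangle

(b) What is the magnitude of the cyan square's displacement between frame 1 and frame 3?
6

The cyan square moved from (7, 7) to (11, 3), a distance of √(4² + 4²) ≈ 6.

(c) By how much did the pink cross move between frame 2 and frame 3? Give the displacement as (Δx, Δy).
(1, -6)

The pink cross was at (13, 13) in frame 2 and (14, 7) in frame 3.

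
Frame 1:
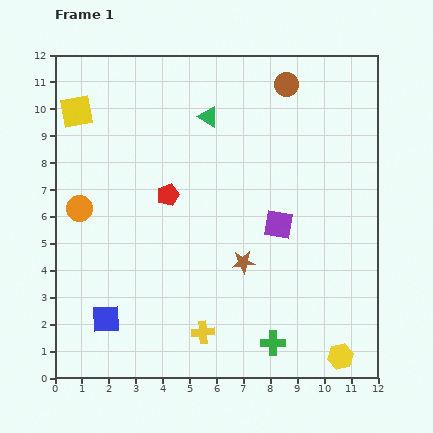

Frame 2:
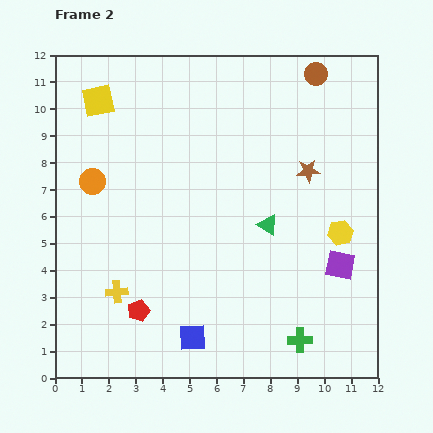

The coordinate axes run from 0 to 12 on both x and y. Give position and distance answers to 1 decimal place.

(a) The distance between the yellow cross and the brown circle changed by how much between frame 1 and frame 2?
+1.3

Distance in frame 1: 9.7. Distance in frame 2: 11.0.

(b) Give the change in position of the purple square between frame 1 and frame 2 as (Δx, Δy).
(2.3, -1.5)

The purple square was at (8.3, 5.7) in frame 1 and (10.6, 4.2) in frame 2.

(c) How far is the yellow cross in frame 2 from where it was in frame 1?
3.5

The yellow cross moved from (5.5, 1.7) to (2.3, 3.2), a distance of √(3.2² + 1.5²) ≈ 3.5.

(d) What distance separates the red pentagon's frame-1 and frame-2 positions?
4.4

The red pentagon moved from (4.2, 6.8) to (3.1, 2.5), a distance of √(1.1² + 4.3²) ≈ 4.4.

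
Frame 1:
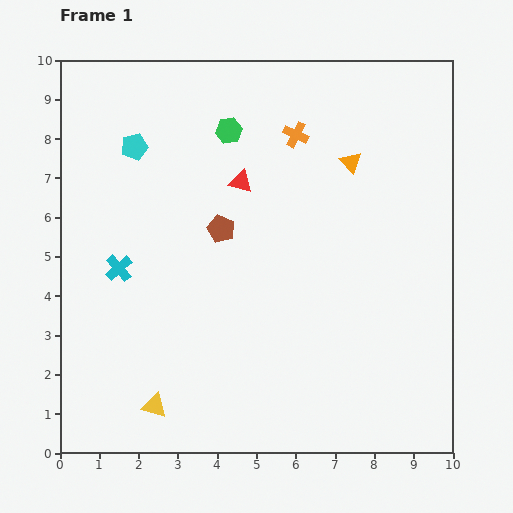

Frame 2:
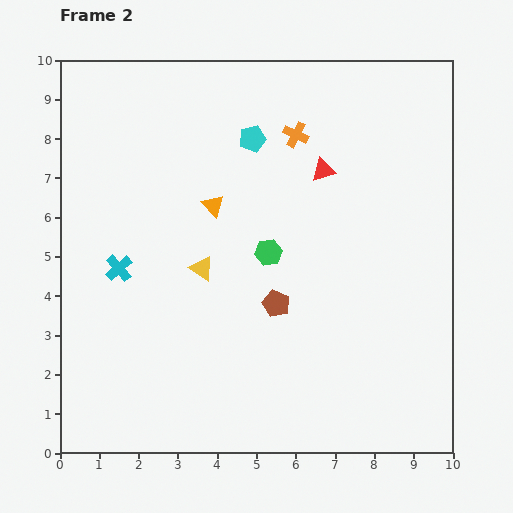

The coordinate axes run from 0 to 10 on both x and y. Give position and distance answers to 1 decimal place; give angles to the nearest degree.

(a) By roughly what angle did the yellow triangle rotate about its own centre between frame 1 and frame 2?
17° clockwise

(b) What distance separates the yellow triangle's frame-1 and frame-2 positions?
3.7

The yellow triangle moved from (2.4, 1.2) to (3.6, 4.7), a distance of √(1.2² + 3.5²) ≈ 3.7.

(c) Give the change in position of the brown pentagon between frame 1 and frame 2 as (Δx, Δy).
(1.4, -1.9)

The brown pentagon was at (4.1, 5.7) in frame 1 and (5.5, 3.8) in frame 2.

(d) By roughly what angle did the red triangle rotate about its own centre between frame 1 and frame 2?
30° counter-clockwise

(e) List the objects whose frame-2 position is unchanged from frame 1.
the orange cross, the cyan cross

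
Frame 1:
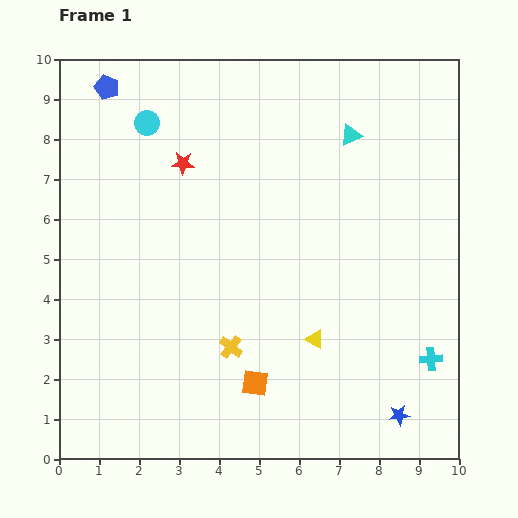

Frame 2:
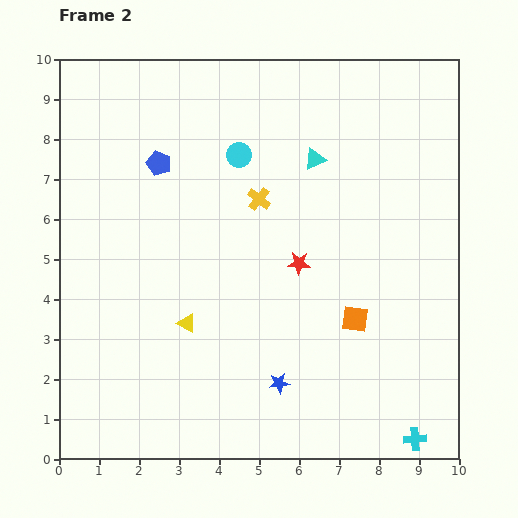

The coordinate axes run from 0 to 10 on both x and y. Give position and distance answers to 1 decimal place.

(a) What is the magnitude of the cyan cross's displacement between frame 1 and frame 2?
2.0

The cyan cross moved from (9.3, 2.5) to (8.9, 0.5), a distance of √(0.4² + 2.0²) ≈ 2.0.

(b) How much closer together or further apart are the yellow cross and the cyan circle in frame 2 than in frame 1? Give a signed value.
-4.8

Distance in frame 1: 6.0. Distance in frame 2: 1.2.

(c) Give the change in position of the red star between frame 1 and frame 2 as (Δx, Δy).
(2.9, -2.5)

The red star was at (3.1, 7.4) in frame 1 and (6.0, 4.9) in frame 2.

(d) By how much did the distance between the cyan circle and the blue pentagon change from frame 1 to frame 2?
+0.7

Distance in frame 1: 1.3. Distance in frame 2: 2.0.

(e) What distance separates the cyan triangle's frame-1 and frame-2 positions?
1.1

The cyan triangle moved from (7.3, 8.1) to (6.4, 7.5), a distance of √(0.9² + 0.6²) ≈ 1.1.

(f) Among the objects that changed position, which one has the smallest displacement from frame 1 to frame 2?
the cyan triangle

(moved 1.1)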